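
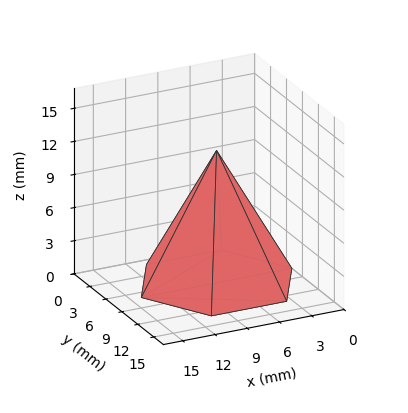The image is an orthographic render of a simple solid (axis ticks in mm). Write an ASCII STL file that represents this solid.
Reading the render: the shape is a regular 6-sided pyramid, base circumscribed radius ≈ 7 mm, apex at z ≈ 12 mm (dimensions read to the nearest mm from the axis ticks). For the STL, each face is triangulated and given an outward normal.

solid part
  facet normal 0.0000 0.0000 -1.0000
    outer loop
      vertex 3.5 13.1 0.0
      vertex 10.5 13.1 0.0
      vertex 14.0 7.0 0.0
    endloop
  endfacet
  facet normal 0.0000 0.0000 -1.0000
    outer loop
      vertex 0.0 7.0 0.0
      vertex 3.5 13.1 0.0
      vertex 14.0 7.0 0.0
    endloop
  endfacet
  facet normal 0.0000 0.0000 -1.0000
    outer loop
      vertex 3.5 0.9 0.0
      vertex 0.0 7.0 0.0
      vertex 14.0 7.0 0.0
    endloop
  endfacet
  facet normal 0.0000 0.0000 -1.0000
    outer loop
      vertex 10.5 0.9 0.0
      vertex 3.5 0.9 0.0
      vertex 14.0 7.0 0.0
    endloop
  endfacet
  facet normal 0.7739 0.4441 0.4515
    outer loop
      vertex 14.0 7.0 0.0
      vertex 10.5 13.1 0.0
      vertex 7.0 7.0 12.0
    endloop
  endfacet
  facet normal 0.0000 0.8914 0.4531
    outer loop
      vertex 10.5 13.1 0.0
      vertex 3.5 13.1 0.0
      vertex 7.0 7.0 12.0
    endloop
  endfacet
  facet normal -0.7739 0.4441 0.4515
    outer loop
      vertex 3.5 13.1 0.0
      vertex 0.0 7.0 0.0
      vertex 7.0 7.0 12.0
    endloop
  endfacet
  facet normal -0.7739 -0.4441 0.4515
    outer loop
      vertex 0.0 7.0 0.0
      vertex 3.5 0.9 0.0
      vertex 7.0 7.0 12.0
    endloop
  endfacet
  facet normal 0.0000 -0.8914 0.4531
    outer loop
      vertex 3.5 0.9 0.0
      vertex 10.5 0.9 0.0
      vertex 7.0 7.0 12.0
    endloop
  endfacet
  facet normal 0.7739 -0.4441 0.4515
    outer loop
      vertex 10.5 0.9 0.0
      vertex 14.0 7.0 0.0
      vertex 7.0 7.0 12.0
    endloop
  endfacet
endsolid part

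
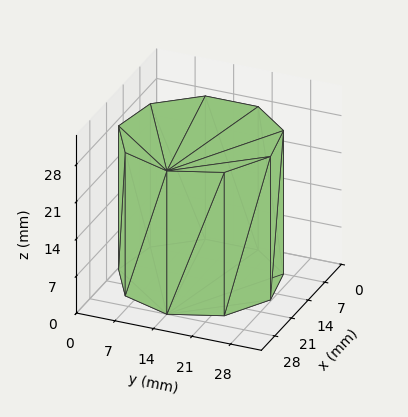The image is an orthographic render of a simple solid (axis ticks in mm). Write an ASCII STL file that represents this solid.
Reading the render: the shape is a regular 9-sided prism (a cylinder approximated with 9 flat sides), circumscribed radius ≈ 14 mm, height ≈ 27 mm (dimensions read to the nearest mm from the axis ticks). For the STL, each face is triangulated and given an outward normal.

solid part
  facet normal 0.0000 0.0000 -1.0000
    outer loop
      vertex 16.4 27.8 0.0
      vertex 24.7 23.0 0.0
      vertex 28.0 14.0 0.0
    endloop
  endfacet
  facet normal 0.0000 0.0000 -1.0000
    outer loop
      vertex 7.0 26.1 0.0
      vertex 16.4 27.8 0.0
      vertex 28.0 14.0 0.0
    endloop
  endfacet
  facet normal 0.0000 0.0000 -1.0000
    outer loop
      vertex 0.8 18.8 0.0
      vertex 7.0 26.1 0.0
      vertex 28.0 14.0 0.0
    endloop
  endfacet
  facet normal 0.0000 0.0000 -1.0000
    outer loop
      vertex 0.8 9.2 0.0
      vertex 0.8 18.8 0.0
      vertex 28.0 14.0 0.0
    endloop
  endfacet
  facet normal 0.0000 0.0000 -1.0000
    outer loop
      vertex 7.0 1.9 0.0
      vertex 0.8 9.2 0.0
      vertex 28.0 14.0 0.0
    endloop
  endfacet
  facet normal 0.0000 0.0000 -1.0000
    outer loop
      vertex 16.4 0.2 0.0
      vertex 7.0 1.9 0.0
      vertex 28.0 14.0 0.0
    endloop
  endfacet
  facet normal 0.0000 0.0000 -1.0000
    outer loop
      vertex 24.7 5.0 0.0
      vertex 16.4 0.2 0.0
      vertex 28.0 14.0 0.0
    endloop
  endfacet
  facet normal 0.0000 0.0000 1.0000
    outer loop
      vertex 28.0 14.0 27.0
      vertex 24.7 23.0 27.0
      vertex 16.4 27.8 27.0
    endloop
  endfacet
  facet normal 0.0000 0.0000 1.0000
    outer loop
      vertex 28.0 14.0 27.0
      vertex 16.4 27.8 27.0
      vertex 7.0 26.1 27.0
    endloop
  endfacet
  facet normal 0.0000 0.0000 1.0000
    outer loop
      vertex 28.0 14.0 27.0
      vertex 7.0 26.1 27.0
      vertex 0.8 18.8 27.0
    endloop
  endfacet
  facet normal 0.0000 0.0000 1.0000
    outer loop
      vertex 28.0 14.0 27.0
      vertex 0.8 18.8 27.0
      vertex 0.8 9.2 27.0
    endloop
  endfacet
  facet normal 0.0000 0.0000 1.0000
    outer loop
      vertex 28.0 14.0 27.0
      vertex 0.8 9.2 27.0
      vertex 7.0 1.9 27.0
    endloop
  endfacet
  facet normal 0.0000 0.0000 1.0000
    outer loop
      vertex 28.0 14.0 27.0
      vertex 7.0 1.9 27.0
      vertex 16.4 0.2 27.0
    endloop
  endfacet
  facet normal 0.0000 0.0000 1.0000
    outer loop
      vertex 28.0 14.0 27.0
      vertex 16.4 0.2 27.0
      vertex 24.7 5.0 27.0
    endloop
  endfacet
  facet normal 0.9389 0.3443 0.0000
    outer loop
      vertex 28.0 14.0 0.0
      vertex 24.7 23.0 0.0
      vertex 24.7 23.0 27.0
    endloop
  endfacet
  facet normal 0.9389 0.3443 0.0000
    outer loop
      vertex 28.0 14.0 0.0
      vertex 24.7 23.0 27.0
      vertex 28.0 14.0 27.0
    endloop
  endfacet
  facet normal 0.5006 0.8657 0.0000
    outer loop
      vertex 24.7 23.0 0.0
      vertex 16.4 27.8 0.0
      vertex 16.4 27.8 27.0
    endloop
  endfacet
  facet normal 0.5006 0.8657 0.0000
    outer loop
      vertex 24.7 23.0 0.0
      vertex 16.4 27.8 27.0
      vertex 24.7 23.0 27.0
    endloop
  endfacet
  facet normal -0.1780 0.9840 0.0000
    outer loop
      vertex 16.4 27.8 0.0
      vertex 7.0 26.1 0.0
      vertex 7.0 26.1 27.0
    endloop
  endfacet
  facet normal -0.1780 0.9840 0.0000
    outer loop
      vertex 16.4 27.8 0.0
      vertex 7.0 26.1 27.0
      vertex 16.4 27.8 27.0
    endloop
  endfacet
  facet normal -0.7622 0.6473 0.0000
    outer loop
      vertex 7.0 26.1 0.0
      vertex 0.8 18.8 0.0
      vertex 0.8 18.8 27.0
    endloop
  endfacet
  facet normal -0.7622 0.6473 0.0000
    outer loop
      vertex 7.0 26.1 0.0
      vertex 0.8 18.8 27.0
      vertex 7.0 26.1 27.0
    endloop
  endfacet
  facet normal -1.0000 0.0000 0.0000
    outer loop
      vertex 0.8 18.8 0.0
      vertex 0.8 9.2 0.0
      vertex 0.8 9.2 27.0
    endloop
  endfacet
  facet normal -1.0000 0.0000 0.0000
    outer loop
      vertex 0.8 18.8 0.0
      vertex 0.8 9.2 27.0
      vertex 0.8 18.8 27.0
    endloop
  endfacet
  facet normal -0.7622 -0.6473 0.0000
    outer loop
      vertex 0.8 9.2 0.0
      vertex 7.0 1.9 0.0
      vertex 7.0 1.9 27.0
    endloop
  endfacet
  facet normal -0.7622 -0.6473 0.0000
    outer loop
      vertex 0.8 9.2 0.0
      vertex 7.0 1.9 27.0
      vertex 0.8 9.2 27.0
    endloop
  endfacet
  facet normal -0.1780 -0.9840 0.0000
    outer loop
      vertex 7.0 1.9 0.0
      vertex 16.4 0.2 0.0
      vertex 16.4 0.2 27.0
    endloop
  endfacet
  facet normal -0.1780 -0.9840 0.0000
    outer loop
      vertex 7.0 1.9 0.0
      vertex 16.4 0.2 27.0
      vertex 7.0 1.9 27.0
    endloop
  endfacet
  facet normal 0.5006 -0.8657 0.0000
    outer loop
      vertex 16.4 0.2 0.0
      vertex 24.7 5.0 0.0
      vertex 24.7 5.0 27.0
    endloop
  endfacet
  facet normal 0.5006 -0.8657 0.0000
    outer loop
      vertex 16.4 0.2 0.0
      vertex 24.7 5.0 27.0
      vertex 16.4 0.2 27.0
    endloop
  endfacet
  facet normal 0.9389 -0.3443 0.0000
    outer loop
      vertex 24.7 5.0 0.0
      vertex 28.0 14.0 0.0
      vertex 28.0 14.0 27.0
    endloop
  endfacet
  facet normal 0.9389 -0.3443 0.0000
    outer loop
      vertex 24.7 5.0 0.0
      vertex 28.0 14.0 27.0
      vertex 24.7 5.0 27.0
    endloop
  endfacet
endsolid part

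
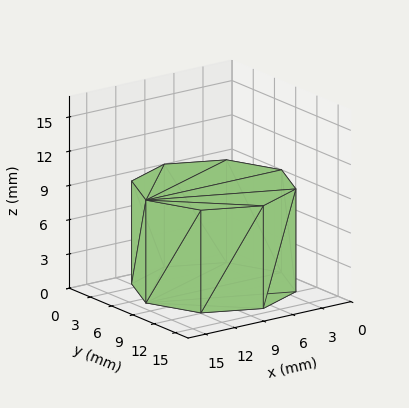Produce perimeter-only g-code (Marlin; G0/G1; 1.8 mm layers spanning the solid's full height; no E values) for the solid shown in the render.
Reading the render: the shape is a regular 8-sided prism (a cylinder approximated with 8 flat sides), circumscribed radius ≈ 7 mm, height ≈ 9 mm (dimensions read to the nearest mm from the axis ticks). For the g-code, the solid's height is divided into equal slices at the stated Δz and each level perimeter traced with G1 moves after a G0 lift.

; perimeter-only toolpath
G21 ; units = mm
G90 ; absolute positioning
G28 ; home
; layer 1
G0 Z1.8
G0 X14.0 Y7.0
G1 X11.9 Y11.9
G1 X7.0 Y14.0
G1 X2.1 Y11.9
G1 X0.0 Y7.0
G1 X2.1 Y2.1
G1 X7.0 Y0.0
G1 X11.9 Y2.1
G1 X14.0 Y7.0
; layer 2
G0 Z3.6
G0 X14.0 Y7.0
G1 X11.9 Y11.9
G1 X7.0 Y14.0
G1 X2.1 Y11.9
G1 X0.0 Y7.0
G1 X2.1 Y2.1
G1 X7.0 Y0.0
G1 X11.9 Y2.1
G1 X14.0 Y7.0
; layer 3
G0 Z5.4
G0 X14.0 Y7.0
G1 X11.9 Y11.9
G1 X7.0 Y14.0
G1 X2.1 Y11.9
G1 X0.0 Y7.0
G1 X2.1 Y2.1
G1 X7.0 Y0.0
G1 X11.9 Y2.1
G1 X14.0 Y7.0
; layer 4
G0 Z7.2
G0 X14.0 Y7.0
G1 X11.9 Y11.9
G1 X7.0 Y14.0
G1 X2.1 Y11.9
G1 X0.0 Y7.0
G1 X2.1 Y2.1
G1 X7.0 Y0.0
G1 X11.9 Y2.1
G1 X14.0 Y7.0
; layer 5
G0 Z9.0
G0 X14.0 Y7.0
G1 X11.9 Y11.9
G1 X7.0 Y14.0
G1 X2.1 Y11.9
G1 X0.0 Y7.0
G1 X2.1 Y2.1
G1 X7.0 Y0.0
G1 X11.9 Y2.1
G1 X14.0 Y7.0
M2 ; end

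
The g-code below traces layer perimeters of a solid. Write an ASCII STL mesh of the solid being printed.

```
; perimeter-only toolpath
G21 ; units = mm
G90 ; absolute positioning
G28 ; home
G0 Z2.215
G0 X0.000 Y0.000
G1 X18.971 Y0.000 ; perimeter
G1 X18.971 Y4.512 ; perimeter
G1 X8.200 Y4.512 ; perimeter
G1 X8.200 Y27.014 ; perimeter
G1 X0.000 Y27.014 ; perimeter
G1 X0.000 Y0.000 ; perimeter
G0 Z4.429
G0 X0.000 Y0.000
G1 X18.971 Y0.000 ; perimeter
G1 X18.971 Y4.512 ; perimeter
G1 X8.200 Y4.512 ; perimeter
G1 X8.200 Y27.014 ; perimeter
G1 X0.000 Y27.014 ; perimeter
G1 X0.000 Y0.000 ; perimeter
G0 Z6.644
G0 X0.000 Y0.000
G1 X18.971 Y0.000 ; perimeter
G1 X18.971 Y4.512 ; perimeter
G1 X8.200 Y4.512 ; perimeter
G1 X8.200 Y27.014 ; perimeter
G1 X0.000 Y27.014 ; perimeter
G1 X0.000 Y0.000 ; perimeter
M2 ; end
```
solid part
  facet normal 0.0000 0.0000 -1.0000
    outer loop
      vertex 18.971 4.512 0.000
      vertex 18.971 0.000 0.000
      vertex 0.000 0.000 0.000
    endloop
  endfacet
  facet normal 0.0000 0.0000 -1.0000
    outer loop
      vertex 8.200 4.512 0.000
      vertex 18.971 4.512 0.000
      vertex 0.000 0.000 0.000
    endloop
  endfacet
  facet normal 0.0000 0.0000 -1.0000
    outer loop
      vertex 8.200 27.014 0.000
      vertex 8.200 4.512 0.000
      vertex 0.000 0.000 0.000
    endloop
  endfacet
  facet normal 0.0000 0.0000 -1.0000
    outer loop
      vertex 0.000 27.014 0.000
      vertex 8.200 27.014 0.000
      vertex 0.000 0.000 0.000
    endloop
  endfacet
  facet normal 0.0000 0.0000 1.0000
    outer loop
      vertex 0.000 0.000 6.644
      vertex 18.971 0.000 6.644
      vertex 18.971 4.512 6.644
    endloop
  endfacet
  facet normal 0.0000 0.0000 1.0000
    outer loop
      vertex 0.000 0.000 6.644
      vertex 18.971 4.512 6.644
      vertex 8.200 4.512 6.644
    endloop
  endfacet
  facet normal 0.0000 0.0000 1.0000
    outer loop
      vertex 0.000 0.000 6.644
      vertex 8.200 4.512 6.644
      vertex 8.200 27.014 6.644
    endloop
  endfacet
  facet normal 0.0000 0.0000 1.0000
    outer loop
      vertex 0.000 0.000 6.644
      vertex 8.200 27.014 6.644
      vertex 0.000 27.014 6.644
    endloop
  endfacet
  facet normal 0.0000 -1.0000 0.0000
    outer loop
      vertex 0.000 0.000 0.000
      vertex 18.971 0.000 0.000
      vertex 18.971 0.000 6.644
    endloop
  endfacet
  facet normal 0.0000 -1.0000 0.0000
    outer loop
      vertex 0.000 0.000 0.000
      vertex 18.971 0.000 6.644
      vertex 0.000 0.000 6.644
    endloop
  endfacet
  facet normal 1.0000 0.0000 0.0000
    outer loop
      vertex 18.971 0.000 0.000
      vertex 18.971 4.512 0.000
      vertex 18.971 4.512 6.644
    endloop
  endfacet
  facet normal 1.0000 0.0000 0.0000
    outer loop
      vertex 18.971 0.000 0.000
      vertex 18.971 4.512 6.644
      vertex 18.971 0.000 6.644
    endloop
  endfacet
  facet normal 0.0000 1.0000 0.0000
    outer loop
      vertex 18.971 4.512 0.000
      vertex 8.200 4.512 0.000
      vertex 8.200 4.512 6.644
    endloop
  endfacet
  facet normal 0.0000 1.0000 0.0000
    outer loop
      vertex 18.971 4.512 0.000
      vertex 8.200 4.512 6.644
      vertex 18.971 4.512 6.644
    endloop
  endfacet
  facet normal 1.0000 0.0000 0.0000
    outer loop
      vertex 8.200 4.512 0.000
      vertex 8.200 27.014 0.000
      vertex 8.200 27.014 6.644
    endloop
  endfacet
  facet normal 1.0000 0.0000 0.0000
    outer loop
      vertex 8.200 4.512 0.000
      vertex 8.200 27.014 6.644
      vertex 8.200 4.512 6.644
    endloop
  endfacet
  facet normal 0.0000 1.0000 0.0000
    outer loop
      vertex 8.200 27.014 0.000
      vertex 0.000 27.014 0.000
      vertex 0.000 27.014 6.644
    endloop
  endfacet
  facet normal 0.0000 1.0000 0.0000
    outer loop
      vertex 8.200 27.014 0.000
      vertex 0.000 27.014 6.644
      vertex 8.200 27.014 6.644
    endloop
  endfacet
  facet normal -1.0000 0.0000 0.0000
    outer loop
      vertex 0.000 27.014 0.000
      vertex 0.000 0.000 0.000
      vertex 0.000 0.000 6.644
    endloop
  endfacet
  facet normal -1.0000 0.0000 0.0000
    outer loop
      vertex 0.000 27.014 0.000
      vertex 0.000 0.000 6.644
      vertex 0.000 27.014 6.644
    endloop
  endfacet
endsolid part

The G0 Z moves step by Δz≈2.215 mm. Every layer's G1 loop is the same polygon, so the solid is a straight extrusion of it from z=0 to z≈6.64. Closing with flat bottom and top caps and triangulating gives 20 facets — an L-shaped prism: outer 19 × 27 mm, arm thicknesses ≈ 4.51 mm (horizontal) and 8.2 mm (vertical), extruded 6.64 mm in z.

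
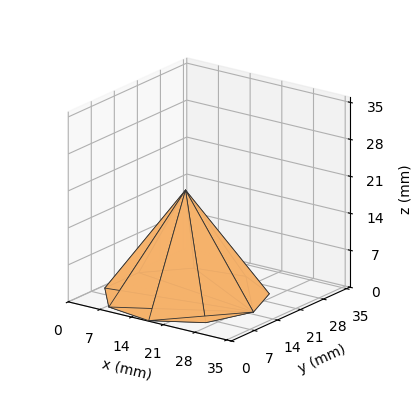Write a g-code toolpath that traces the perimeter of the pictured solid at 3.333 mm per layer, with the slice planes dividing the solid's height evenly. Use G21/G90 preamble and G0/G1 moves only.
Reading the render: the shape is a regular 9-sided pyramid, base circumscribed radius ≈ 15 mm, apex at z ≈ 20 mm (dimensions read to the nearest mm from the axis ticks). For the g-code, the solid's height is divided into equal slices at the stated Δz and each level perimeter traced with G1 moves after a G0 lift.

; perimeter-only toolpath
G21 ; units = mm
G90 ; absolute positioning
G28 ; home
; layer 1
G0 Z3.333
G0 X27.500 Y15.000
G1 X24.576 Y23.035
G1 X17.171 Y27.310
G1 X8.750 Y25.825
G1 X3.254 Y19.275
G1 X3.254 Y10.725
G1 X8.750 Y4.175
G1 X17.171 Y2.690
G1 X24.576 Y6.965
G1 X27.500 Y15.000
; layer 2
G0 Z6.667
G0 X25.000 Y15.000
G1 X22.661 Y21.428
G1 X16.737 Y24.848
G1 X10.000 Y23.660
G1 X5.603 Y18.420
G1 X5.603 Y11.580
G1 X10.000 Y6.340
G1 X16.737 Y5.152
G1 X22.661 Y8.572
G1 X25.000 Y15.000
; layer 3
G0 Z10.000
G0 X22.500 Y15.000
G1 X20.745 Y19.821
G1 X16.303 Y22.386
G1 X11.250 Y21.495
G1 X7.952 Y17.565
G1 X7.952 Y12.435
G1 X11.250 Y8.505
G1 X16.303 Y7.614
G1 X20.745 Y10.179
G1 X22.500 Y15.000
; layer 4
G0 Z13.333
G0 X20.000 Y15.000
G1 X18.830 Y18.214
G1 X15.868 Y19.924
G1 X12.500 Y19.330
G1 X10.302 Y16.710
G1 X10.302 Y13.290
G1 X12.500 Y10.670
G1 X15.868 Y10.076
G1 X18.830 Y11.786
G1 X20.000 Y15.000
; layer 5
G0 Z16.667
G0 X17.500 Y15.000
G1 X16.915 Y16.607
G1 X15.434 Y17.462
G1 X13.750 Y17.165
G1 X12.651 Y15.855
G1 X12.651 Y14.145
G1 X13.750 Y12.835
G1 X15.434 Y12.538
G1 X16.915 Y13.393
G1 X17.500 Y15.000
M2 ; end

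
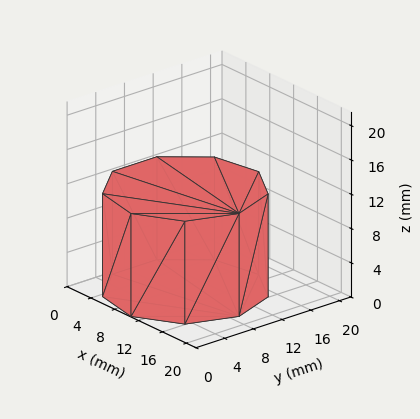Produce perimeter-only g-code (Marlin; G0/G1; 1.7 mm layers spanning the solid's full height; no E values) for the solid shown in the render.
Reading the render: the shape is a regular 9-sided prism (a cylinder approximated with 9 flat sides), circumscribed radius ≈ 9 mm, height ≈ 12 mm (dimensions read to the nearest mm from the axis ticks). For the g-code, the solid's height is divided into equal slices at the stated Δz and each level perimeter traced with G1 moves after a G0 lift.

; perimeter-only toolpath
G21 ; units = mm
G90 ; absolute positioning
G28 ; home
; layer 1
G0 Z1.7
G0 X18.0 Y9.0
G1 X15.9 Y14.8
G1 X10.6 Y17.9
G1 X4.5 Y16.8
G1 X0.5 Y12.1
G1 X0.5 Y5.9
G1 X4.5 Y1.2
G1 X10.6 Y0.1
G1 X15.9 Y3.2
G1 X18.0 Y9.0
; layer 2
G0 Z3.4
G0 X18.0 Y9.0
G1 X15.9 Y14.8
G1 X10.6 Y17.9
G1 X4.5 Y16.8
G1 X0.5 Y12.1
G1 X0.5 Y5.9
G1 X4.5 Y1.2
G1 X10.6 Y0.1
G1 X15.9 Y3.2
G1 X18.0 Y9.0
; layer 3
G0 Z5.1
G0 X18.0 Y9.0
G1 X15.9 Y14.8
G1 X10.6 Y17.9
G1 X4.5 Y16.8
G1 X0.5 Y12.1
G1 X0.5 Y5.9
G1 X4.5 Y1.2
G1 X10.6 Y0.1
G1 X15.9 Y3.2
G1 X18.0 Y9.0
; layer 4
G0 Z6.9
G0 X18.0 Y9.0
G1 X15.9 Y14.8
G1 X10.6 Y17.9
G1 X4.5 Y16.8
G1 X0.5 Y12.1
G1 X0.5 Y5.9
G1 X4.5 Y1.2
G1 X10.6 Y0.1
G1 X15.9 Y3.2
G1 X18.0 Y9.0
; layer 5
G0 Z8.6
G0 X18.0 Y9.0
G1 X15.9 Y14.8
G1 X10.6 Y17.9
G1 X4.5 Y16.8
G1 X0.5 Y12.1
G1 X0.5 Y5.9
G1 X4.5 Y1.2
G1 X10.6 Y0.1
G1 X15.9 Y3.2
G1 X18.0 Y9.0
; layer 6
G0 Z10.3
G0 X18.0 Y9.0
G1 X15.9 Y14.8
G1 X10.6 Y17.9
G1 X4.5 Y16.8
G1 X0.5 Y12.1
G1 X0.5 Y5.9
G1 X4.5 Y1.2
G1 X10.6 Y0.1
G1 X15.9 Y3.2
G1 X18.0 Y9.0
; layer 7
G0 Z12.0
G0 X18.0 Y9.0
G1 X15.9 Y14.8
G1 X10.6 Y17.9
G1 X4.5 Y16.8
G1 X0.5 Y12.1
G1 X0.5 Y5.9
G1 X4.5 Y1.2
G1 X10.6 Y0.1
G1 X15.9 Y3.2
G1 X18.0 Y9.0
M2 ; end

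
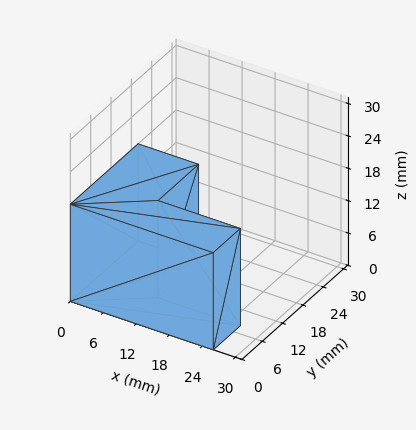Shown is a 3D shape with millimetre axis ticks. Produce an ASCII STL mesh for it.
Reading the render: the shape is an L-shaped prism: outer 26 × 20 mm, arm thicknesses ≈ 8 mm (horizontal) and 11 mm (vertical), extruded 18 mm in z (dimensions read to the nearest mm from the axis ticks). For the STL, each face is triangulated and given an outward normal.

solid part
  facet normal 0.0000 0.0000 -1.0000
    outer loop
      vertex 26.000 8.000 0.000
      vertex 26.000 0.000 0.000
      vertex 0.000 0.000 0.000
    endloop
  endfacet
  facet normal 0.0000 0.0000 -1.0000
    outer loop
      vertex 11.000 8.000 0.000
      vertex 26.000 8.000 0.000
      vertex 0.000 0.000 0.000
    endloop
  endfacet
  facet normal 0.0000 0.0000 -1.0000
    outer loop
      vertex 11.000 20.000 0.000
      vertex 11.000 8.000 0.000
      vertex 0.000 0.000 0.000
    endloop
  endfacet
  facet normal 0.0000 0.0000 -1.0000
    outer loop
      vertex 0.000 20.000 0.000
      vertex 11.000 20.000 0.000
      vertex 0.000 0.000 0.000
    endloop
  endfacet
  facet normal 0.0000 0.0000 1.0000
    outer loop
      vertex 0.000 0.000 18.000
      vertex 26.000 0.000 18.000
      vertex 26.000 8.000 18.000
    endloop
  endfacet
  facet normal 0.0000 0.0000 1.0000
    outer loop
      vertex 0.000 0.000 18.000
      vertex 26.000 8.000 18.000
      vertex 11.000 8.000 18.000
    endloop
  endfacet
  facet normal 0.0000 0.0000 1.0000
    outer loop
      vertex 0.000 0.000 18.000
      vertex 11.000 8.000 18.000
      vertex 11.000 20.000 18.000
    endloop
  endfacet
  facet normal 0.0000 0.0000 1.0000
    outer loop
      vertex 0.000 0.000 18.000
      vertex 11.000 20.000 18.000
      vertex 0.000 20.000 18.000
    endloop
  endfacet
  facet normal 0.0000 -1.0000 0.0000
    outer loop
      vertex 0.000 0.000 0.000
      vertex 26.000 0.000 0.000
      vertex 26.000 0.000 18.000
    endloop
  endfacet
  facet normal 0.0000 -1.0000 0.0000
    outer loop
      vertex 0.000 0.000 0.000
      vertex 26.000 0.000 18.000
      vertex 0.000 0.000 18.000
    endloop
  endfacet
  facet normal 1.0000 0.0000 0.0000
    outer loop
      vertex 26.000 0.000 0.000
      vertex 26.000 8.000 0.000
      vertex 26.000 8.000 18.000
    endloop
  endfacet
  facet normal 1.0000 0.0000 0.0000
    outer loop
      vertex 26.000 0.000 0.000
      vertex 26.000 8.000 18.000
      vertex 26.000 0.000 18.000
    endloop
  endfacet
  facet normal 0.0000 1.0000 0.0000
    outer loop
      vertex 26.000 8.000 0.000
      vertex 11.000 8.000 0.000
      vertex 11.000 8.000 18.000
    endloop
  endfacet
  facet normal 0.0000 1.0000 0.0000
    outer loop
      vertex 26.000 8.000 0.000
      vertex 11.000 8.000 18.000
      vertex 26.000 8.000 18.000
    endloop
  endfacet
  facet normal 1.0000 0.0000 0.0000
    outer loop
      vertex 11.000 8.000 0.000
      vertex 11.000 20.000 0.000
      vertex 11.000 20.000 18.000
    endloop
  endfacet
  facet normal 1.0000 0.0000 0.0000
    outer loop
      vertex 11.000 8.000 0.000
      vertex 11.000 20.000 18.000
      vertex 11.000 8.000 18.000
    endloop
  endfacet
  facet normal 0.0000 1.0000 0.0000
    outer loop
      vertex 11.000 20.000 0.000
      vertex 0.000 20.000 0.000
      vertex 0.000 20.000 18.000
    endloop
  endfacet
  facet normal 0.0000 1.0000 0.0000
    outer loop
      vertex 11.000 20.000 0.000
      vertex 0.000 20.000 18.000
      vertex 11.000 20.000 18.000
    endloop
  endfacet
  facet normal -1.0000 0.0000 0.0000
    outer loop
      vertex 0.000 20.000 0.000
      vertex 0.000 0.000 0.000
      vertex 0.000 0.000 18.000
    endloop
  endfacet
  facet normal -1.0000 0.0000 0.0000
    outer loop
      vertex 0.000 20.000 0.000
      vertex 0.000 0.000 18.000
      vertex 0.000 20.000 18.000
    endloop
  endfacet
endsolid part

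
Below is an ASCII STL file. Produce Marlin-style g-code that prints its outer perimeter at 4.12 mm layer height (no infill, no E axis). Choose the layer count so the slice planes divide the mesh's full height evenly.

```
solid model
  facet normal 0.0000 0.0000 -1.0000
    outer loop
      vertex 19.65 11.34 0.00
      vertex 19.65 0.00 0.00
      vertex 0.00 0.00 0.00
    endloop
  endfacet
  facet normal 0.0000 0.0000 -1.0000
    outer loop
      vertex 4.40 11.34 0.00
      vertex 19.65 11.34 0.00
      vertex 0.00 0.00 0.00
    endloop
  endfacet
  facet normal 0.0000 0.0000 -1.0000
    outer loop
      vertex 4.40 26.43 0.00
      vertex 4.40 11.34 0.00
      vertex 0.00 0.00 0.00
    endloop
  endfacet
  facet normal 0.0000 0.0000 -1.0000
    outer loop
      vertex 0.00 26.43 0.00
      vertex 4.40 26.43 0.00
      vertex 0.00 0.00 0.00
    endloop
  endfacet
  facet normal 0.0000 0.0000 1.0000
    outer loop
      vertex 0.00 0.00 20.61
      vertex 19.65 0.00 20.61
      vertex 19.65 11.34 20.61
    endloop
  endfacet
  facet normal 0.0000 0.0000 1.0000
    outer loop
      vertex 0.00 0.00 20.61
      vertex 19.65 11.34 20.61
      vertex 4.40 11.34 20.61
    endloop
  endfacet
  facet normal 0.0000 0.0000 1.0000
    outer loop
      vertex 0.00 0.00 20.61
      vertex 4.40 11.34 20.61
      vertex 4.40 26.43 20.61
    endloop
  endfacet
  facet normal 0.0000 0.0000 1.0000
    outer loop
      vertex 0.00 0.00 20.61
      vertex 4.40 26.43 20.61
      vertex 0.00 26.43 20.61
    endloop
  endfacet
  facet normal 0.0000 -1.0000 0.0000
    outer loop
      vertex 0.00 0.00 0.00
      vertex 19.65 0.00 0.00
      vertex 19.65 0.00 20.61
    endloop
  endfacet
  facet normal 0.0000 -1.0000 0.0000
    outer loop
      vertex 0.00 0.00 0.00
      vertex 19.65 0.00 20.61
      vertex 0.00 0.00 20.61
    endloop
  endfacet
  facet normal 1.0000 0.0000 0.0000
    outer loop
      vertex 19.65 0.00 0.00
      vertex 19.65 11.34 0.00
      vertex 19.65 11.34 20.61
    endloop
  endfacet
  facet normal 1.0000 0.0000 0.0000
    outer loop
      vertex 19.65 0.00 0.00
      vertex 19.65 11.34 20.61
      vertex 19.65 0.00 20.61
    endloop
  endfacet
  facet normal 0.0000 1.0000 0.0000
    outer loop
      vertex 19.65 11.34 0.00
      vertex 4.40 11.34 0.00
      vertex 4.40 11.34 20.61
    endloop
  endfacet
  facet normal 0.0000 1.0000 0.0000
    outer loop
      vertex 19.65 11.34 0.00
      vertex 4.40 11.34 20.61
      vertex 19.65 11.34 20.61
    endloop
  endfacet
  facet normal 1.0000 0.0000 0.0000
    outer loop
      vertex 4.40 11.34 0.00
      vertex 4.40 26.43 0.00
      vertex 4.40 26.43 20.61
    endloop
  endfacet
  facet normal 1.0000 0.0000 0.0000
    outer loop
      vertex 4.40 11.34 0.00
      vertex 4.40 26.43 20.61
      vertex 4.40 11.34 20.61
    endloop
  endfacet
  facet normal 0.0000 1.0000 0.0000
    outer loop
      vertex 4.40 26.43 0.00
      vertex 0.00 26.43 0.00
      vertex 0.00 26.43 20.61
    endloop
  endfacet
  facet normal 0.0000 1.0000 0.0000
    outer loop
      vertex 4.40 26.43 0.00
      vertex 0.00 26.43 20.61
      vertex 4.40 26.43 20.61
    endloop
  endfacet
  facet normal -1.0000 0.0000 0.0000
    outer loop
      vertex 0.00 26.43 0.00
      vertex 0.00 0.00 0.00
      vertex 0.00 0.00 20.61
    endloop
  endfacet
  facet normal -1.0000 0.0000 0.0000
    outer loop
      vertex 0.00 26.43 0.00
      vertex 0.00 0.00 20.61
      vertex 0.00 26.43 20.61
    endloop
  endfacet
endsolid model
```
; perimeter-only toolpath
G21 ; units = mm
G90 ; absolute positioning
G28 ; home
; layer 1
G0 Z4.12
G0 X0.00 Y0.00
G1 X19.65 Y0.00
G1 X19.65 Y11.34
G1 X4.40 Y11.34
G1 X4.40 Y26.43
G1 X0.00 Y26.43
G1 X0.00 Y0.00
; layer 2
G0 Z8.24
G0 X0.00 Y0.00
G1 X19.65 Y0.00
G1 X19.65 Y11.34
G1 X4.40 Y11.34
G1 X4.40 Y26.43
G1 X0.00 Y26.43
G1 X0.00 Y0.00
; layer 3
G0 Z12.37
G0 X0.00 Y0.00
G1 X19.65 Y0.00
G1 X19.65 Y11.34
G1 X4.40 Y11.34
G1 X4.40 Y26.43
G1 X0.00 Y26.43
G1 X0.00 Y0.00
; layer 4
G0 Z16.49
G0 X0.00 Y0.00
G1 X19.65 Y0.00
G1 X19.65 Y11.34
G1 X4.40 Y11.34
G1 X4.40 Y26.43
G1 X0.00 Y26.43
G1 X0.00 Y0.00
; layer 5
G0 Z20.61
G0 X0.00 Y0.00
G1 X19.65 Y0.00
G1 X19.65 Y11.34
G1 X4.40 Y11.34
G1 X4.40 Y26.43
G1 X0.00 Y26.43
G1 X0.00 Y0.00
M2 ; end

The solid is an L-shaped prism: outer 19.6 × 26.4 mm, arm thicknesses ≈ 11.3 mm (horizontal) and 4.4 mm (vertical), extruded 20.6 mm in z. Slicing at Δz = 4.12 mm — 5 equal slices spanning the solid's height, so layer i sits at z = i·h/5 — gives 5 non-empty perimeters. Each is a 6-segment closed polygon; G0 lifts to the layer z and rapids to the start vertex, then G1 traces the edges.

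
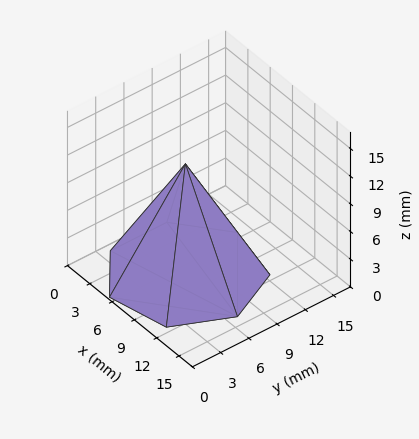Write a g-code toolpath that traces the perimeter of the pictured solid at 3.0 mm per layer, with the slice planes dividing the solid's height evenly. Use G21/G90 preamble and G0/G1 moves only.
Reading the render: the shape is a regular 7-sided pyramid, base circumscribed radius ≈ 7 mm, apex at z ≈ 12 mm (dimensions read to the nearest mm from the axis ticks). For the g-code, the solid's height is divided into equal slices at the stated Δz and each level perimeter traced with G1 moves after a G0 lift.

; perimeter-only toolpath
G21 ; units = mm
G90 ; absolute positioning
G28 ; home
; layer 1
G0 Z3.0
G0 X12.2 Y7.0
G1 X10.3 Y11.1
G1 X5.8 Y12.1
G1 X2.3 Y9.2
G1 X2.3 Y4.8
G1 X5.8 Y1.9
G1 X10.3 Y2.9
G1 X12.2 Y7.0
; layer 2
G0 Z6.0
G0 X10.5 Y7.0
G1 X9.2 Y9.8
G1 X6.2 Y10.4
G1 X3.9 Y8.5
G1 X3.9 Y5.5
G1 X6.2 Y3.6
G1 X9.2 Y4.2
G1 X10.5 Y7.0
; layer 3
G0 Z9.0
G0 X8.8 Y7.0
G1 X8.1 Y8.4
G1 X6.6 Y8.7
G1 X5.4 Y7.8
G1 X5.4 Y6.2
G1 X6.6 Y5.3
G1 X8.1 Y5.6
G1 X8.8 Y7.0
M2 ; end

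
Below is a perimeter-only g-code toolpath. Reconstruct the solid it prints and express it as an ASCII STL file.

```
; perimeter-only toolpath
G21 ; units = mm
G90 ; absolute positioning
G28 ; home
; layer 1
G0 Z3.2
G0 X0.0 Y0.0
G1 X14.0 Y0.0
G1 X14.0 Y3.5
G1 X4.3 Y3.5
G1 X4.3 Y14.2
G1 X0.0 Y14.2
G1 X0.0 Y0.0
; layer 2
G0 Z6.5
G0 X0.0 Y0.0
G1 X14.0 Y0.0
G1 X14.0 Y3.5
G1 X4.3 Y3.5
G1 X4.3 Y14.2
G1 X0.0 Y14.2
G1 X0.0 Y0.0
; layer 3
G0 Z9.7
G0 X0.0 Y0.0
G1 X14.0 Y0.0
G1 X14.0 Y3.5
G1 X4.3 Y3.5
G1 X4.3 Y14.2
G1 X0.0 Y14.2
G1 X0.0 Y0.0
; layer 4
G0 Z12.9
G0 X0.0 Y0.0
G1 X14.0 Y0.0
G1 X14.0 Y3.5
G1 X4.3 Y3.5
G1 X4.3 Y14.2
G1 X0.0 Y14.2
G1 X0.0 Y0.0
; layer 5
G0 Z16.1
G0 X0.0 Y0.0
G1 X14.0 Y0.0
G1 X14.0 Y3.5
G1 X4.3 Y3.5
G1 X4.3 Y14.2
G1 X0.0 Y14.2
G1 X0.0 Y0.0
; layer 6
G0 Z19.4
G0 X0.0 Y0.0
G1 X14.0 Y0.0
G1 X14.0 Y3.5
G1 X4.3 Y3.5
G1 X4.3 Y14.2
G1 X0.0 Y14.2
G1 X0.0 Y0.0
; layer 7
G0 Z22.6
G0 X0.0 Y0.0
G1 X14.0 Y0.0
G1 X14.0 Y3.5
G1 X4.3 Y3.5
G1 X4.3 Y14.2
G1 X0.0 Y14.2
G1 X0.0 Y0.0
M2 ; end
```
solid part
  facet normal 0.0000 0.0000 -1.0000
    outer loop
      vertex 14.0 3.5 0.0
      vertex 14.0 0.0 0.0
      vertex 0.0 0.0 0.0
    endloop
  endfacet
  facet normal 0.0000 0.0000 -1.0000
    outer loop
      vertex 4.3 3.5 0.0
      vertex 14.0 3.5 0.0
      vertex 0.0 0.0 0.0
    endloop
  endfacet
  facet normal 0.0000 0.0000 -1.0000
    outer loop
      vertex 4.3 14.2 0.0
      vertex 4.3 3.5 0.0
      vertex 0.0 0.0 0.0
    endloop
  endfacet
  facet normal 0.0000 0.0000 -1.0000
    outer loop
      vertex 0.0 14.2 0.0
      vertex 4.3 14.2 0.0
      vertex 0.0 0.0 0.0
    endloop
  endfacet
  facet normal 0.0000 0.0000 1.0000
    outer loop
      vertex 0.0 0.0 22.6
      vertex 14.0 0.0 22.6
      vertex 14.0 3.5 22.6
    endloop
  endfacet
  facet normal 0.0000 0.0000 1.0000
    outer loop
      vertex 0.0 0.0 22.6
      vertex 14.0 3.5 22.6
      vertex 4.3 3.5 22.6
    endloop
  endfacet
  facet normal 0.0000 0.0000 1.0000
    outer loop
      vertex 0.0 0.0 22.6
      vertex 4.3 3.5 22.6
      vertex 4.3 14.2 22.6
    endloop
  endfacet
  facet normal 0.0000 0.0000 1.0000
    outer loop
      vertex 0.0 0.0 22.6
      vertex 4.3 14.2 22.6
      vertex 0.0 14.2 22.6
    endloop
  endfacet
  facet normal 0.0000 -1.0000 0.0000
    outer loop
      vertex 0.0 0.0 0.0
      vertex 14.0 0.0 0.0
      vertex 14.0 0.0 22.6
    endloop
  endfacet
  facet normal 0.0000 -1.0000 0.0000
    outer loop
      vertex 0.0 0.0 0.0
      vertex 14.0 0.0 22.6
      vertex 0.0 0.0 22.6
    endloop
  endfacet
  facet normal 1.0000 0.0000 0.0000
    outer loop
      vertex 14.0 0.0 0.0
      vertex 14.0 3.5 0.0
      vertex 14.0 3.5 22.6
    endloop
  endfacet
  facet normal 1.0000 0.0000 0.0000
    outer loop
      vertex 14.0 0.0 0.0
      vertex 14.0 3.5 22.6
      vertex 14.0 0.0 22.6
    endloop
  endfacet
  facet normal 0.0000 1.0000 0.0000
    outer loop
      vertex 14.0 3.5 0.0
      vertex 4.3 3.5 0.0
      vertex 4.3 3.5 22.6
    endloop
  endfacet
  facet normal 0.0000 1.0000 0.0000
    outer loop
      vertex 14.0 3.5 0.0
      vertex 4.3 3.5 22.6
      vertex 14.0 3.5 22.6
    endloop
  endfacet
  facet normal 1.0000 0.0000 0.0000
    outer loop
      vertex 4.3 3.5 0.0
      vertex 4.3 14.2 0.0
      vertex 4.3 14.2 22.6
    endloop
  endfacet
  facet normal 1.0000 0.0000 0.0000
    outer loop
      vertex 4.3 3.5 0.0
      vertex 4.3 14.2 22.6
      vertex 4.3 3.5 22.6
    endloop
  endfacet
  facet normal 0.0000 1.0000 0.0000
    outer loop
      vertex 4.3 14.2 0.0
      vertex 0.0 14.2 0.0
      vertex 0.0 14.2 22.6
    endloop
  endfacet
  facet normal 0.0000 1.0000 0.0000
    outer loop
      vertex 4.3 14.2 0.0
      vertex 0.0 14.2 22.6
      vertex 4.3 14.2 22.6
    endloop
  endfacet
  facet normal -1.0000 0.0000 0.0000
    outer loop
      vertex 0.0 14.2 0.0
      vertex 0.0 0.0 0.0
      vertex 0.0 0.0 22.6
    endloop
  endfacet
  facet normal -1.0000 0.0000 0.0000
    outer loop
      vertex 0.0 14.2 0.0
      vertex 0.0 0.0 22.6
      vertex 0.0 14.2 22.6
    endloop
  endfacet
endsolid part

The G0 Z moves step by Δz≈3.2 mm. Every layer's G1 loop is the same polygon, so the solid is a straight extrusion of it from z=0 to z≈22.6. Closing with flat bottom and top caps and triangulating gives 20 facets — an L-shaped prism: outer 14 × 14.2 mm, arm thicknesses ≈ 3.5 mm (horizontal) and 4.3 mm (vertical), extruded 22.6 mm in z.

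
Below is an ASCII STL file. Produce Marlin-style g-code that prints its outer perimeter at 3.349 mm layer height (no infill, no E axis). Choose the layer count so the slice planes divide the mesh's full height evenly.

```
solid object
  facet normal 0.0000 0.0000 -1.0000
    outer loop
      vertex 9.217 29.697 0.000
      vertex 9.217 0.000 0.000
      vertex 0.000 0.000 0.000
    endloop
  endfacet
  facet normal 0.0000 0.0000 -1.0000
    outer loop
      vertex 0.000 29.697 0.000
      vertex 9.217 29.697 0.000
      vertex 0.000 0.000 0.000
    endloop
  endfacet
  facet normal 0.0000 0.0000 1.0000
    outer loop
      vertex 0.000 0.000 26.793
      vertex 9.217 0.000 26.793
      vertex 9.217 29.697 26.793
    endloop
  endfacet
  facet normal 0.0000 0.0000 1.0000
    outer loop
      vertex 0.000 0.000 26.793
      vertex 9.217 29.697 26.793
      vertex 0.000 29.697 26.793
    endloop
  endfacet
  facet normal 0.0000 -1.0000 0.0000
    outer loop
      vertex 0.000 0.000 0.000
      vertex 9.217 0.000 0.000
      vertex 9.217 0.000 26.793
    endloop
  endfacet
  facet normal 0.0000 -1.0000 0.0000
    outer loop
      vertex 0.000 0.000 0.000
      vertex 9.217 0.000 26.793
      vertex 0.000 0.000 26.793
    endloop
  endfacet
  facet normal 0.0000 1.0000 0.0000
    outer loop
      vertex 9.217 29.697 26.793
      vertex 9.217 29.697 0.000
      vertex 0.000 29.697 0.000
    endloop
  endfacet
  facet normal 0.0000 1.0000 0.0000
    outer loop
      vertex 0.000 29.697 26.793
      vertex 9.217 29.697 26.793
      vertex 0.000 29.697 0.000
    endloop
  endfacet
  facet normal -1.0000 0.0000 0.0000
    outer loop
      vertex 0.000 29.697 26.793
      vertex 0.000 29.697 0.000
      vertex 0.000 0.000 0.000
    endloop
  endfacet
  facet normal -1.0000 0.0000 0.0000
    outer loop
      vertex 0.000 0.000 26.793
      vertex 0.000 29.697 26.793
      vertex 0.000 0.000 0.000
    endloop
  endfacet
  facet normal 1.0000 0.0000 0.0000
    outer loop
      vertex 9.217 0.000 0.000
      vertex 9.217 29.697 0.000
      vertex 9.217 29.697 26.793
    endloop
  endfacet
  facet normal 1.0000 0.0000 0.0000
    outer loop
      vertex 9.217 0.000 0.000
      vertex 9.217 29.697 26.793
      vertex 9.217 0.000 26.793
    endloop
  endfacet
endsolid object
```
; perimeter-only toolpath
G21 ; units = mm
G90 ; absolute positioning
G28 ; home
; layer 1
G0 Z3.349
G0 X0.000 Y0.000
G1 X9.217 Y0.000
G1 X9.217 Y29.697
G1 X0.000 Y29.697
G1 X0.000 Y0.000
; layer 2
G0 Z6.698
G0 X0.000 Y0.000
G1 X9.217 Y0.000
G1 X9.217 Y29.697
G1 X0.000 Y29.697
G1 X0.000 Y0.000
; layer 3
G0 Z10.047
G0 X0.000 Y0.000
G1 X9.217 Y0.000
G1 X9.217 Y29.697
G1 X0.000 Y29.697
G1 X0.000 Y0.000
; layer 4
G0 Z13.396
G0 X0.000 Y0.000
G1 X9.217 Y0.000
G1 X9.217 Y29.697
G1 X0.000 Y29.697
G1 X0.000 Y0.000
; layer 5
G0 Z16.746
G0 X0.000 Y0.000
G1 X9.217 Y0.000
G1 X9.217 Y29.697
G1 X0.000 Y29.697
G1 X0.000 Y0.000
; layer 6
G0 Z20.095
G0 X0.000 Y0.000
G1 X9.217 Y0.000
G1 X9.217 Y29.697
G1 X0.000 Y29.697
G1 X0.000 Y0.000
; layer 7
G0 Z23.444
G0 X0.000 Y0.000
G1 X9.217 Y0.000
G1 X9.217 Y29.697
G1 X0.000 Y29.697
G1 X0.000 Y0.000
; layer 8
G0 Z26.793
G0 X0.000 Y0.000
G1 X9.217 Y0.000
G1 X9.217 Y29.697
G1 X0.000 Y29.697
G1 X0.000 Y0.000
M2 ; end

The solid is a rectangular box, roughly 9.22 × 29.7 mm footprint and 26.8 mm tall. Slicing at Δz = 3.349 mm — 8 equal slices spanning the solid's height, so layer i sits at z = i·h/8 — gives 8 non-empty perimeters. Each is a 4-segment closed polygon; G0 lifts to the layer z and rapids to the start vertex, then G1 traces the edges.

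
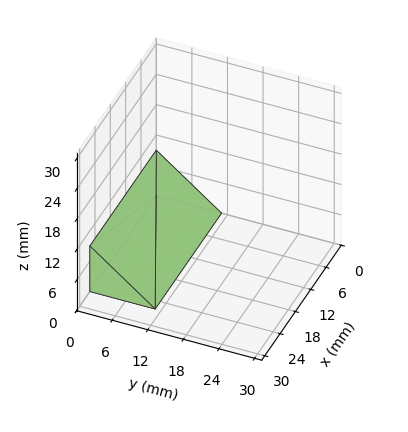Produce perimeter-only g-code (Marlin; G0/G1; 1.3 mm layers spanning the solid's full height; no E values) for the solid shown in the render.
Reading the render: the shape is a wedge (ramp): 26 × 11 mm base, rising to 9 mm along the y=0 edge and sloping linearly to z=0 at y=11 (dimensions read to the nearest mm from the axis ticks). For the g-code, the solid's height is divided into equal slices at the stated Δz and each level perimeter traced with G1 moves after a G0 lift.

; perimeter-only toolpath
G21 ; units = mm
G90 ; absolute positioning
G28 ; home
; layer 1
G0 Z1.3
G0 X0.0 Y0.0
G1 X26.0 Y0.0
G1 X26.0 Y9.4
G1 X0.0 Y9.4
G1 X0.0 Y0.0
; layer 2
G0 Z2.6
G0 X0.0 Y0.0
G1 X26.0 Y0.0
G1 X26.0 Y7.9
G1 X0.0 Y7.9
G1 X0.0 Y0.0
; layer 3
G0 Z3.9
G0 X0.0 Y0.0
G1 X26.0 Y0.0
G1 X26.0 Y6.3
G1 X0.0 Y6.3
G1 X0.0 Y0.0
; layer 4
G0 Z5.1
G0 X0.0 Y0.0
G1 X26.0 Y0.0
G1 X26.0 Y4.7
G1 X0.0 Y4.7
G1 X0.0 Y0.0
; layer 5
G0 Z6.4
G0 X0.0 Y0.0
G1 X26.0 Y0.0
G1 X26.0 Y3.1
G1 X0.0 Y3.1
G1 X0.0 Y0.0
; layer 6
G0 Z7.7
G0 X0.0 Y0.0
G1 X26.0 Y0.0
G1 X26.0 Y1.6
G1 X0.0 Y1.6
G1 X0.0 Y0.0
M2 ; end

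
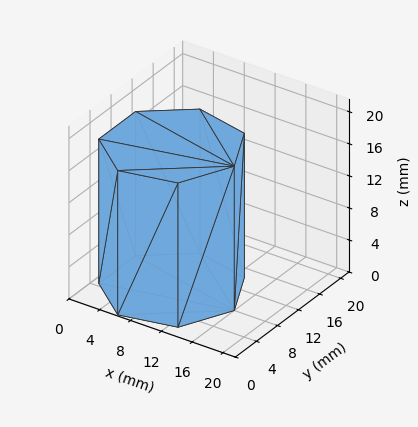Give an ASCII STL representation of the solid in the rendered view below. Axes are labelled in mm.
Reading the render: the shape is a regular 7-sided prism (a cylinder approximated with 7 flat sides), circumscribed radius ≈ 8 mm, height ≈ 18 mm (dimensions read to the nearest mm from the axis ticks). For the STL, each face is triangulated and given an outward normal.

solid part
  facet normal 0.0000 0.0000 -1.0000
    outer loop
      vertex 6.2 15.8 0.0
      vertex 13.0 14.3 0.0
      vertex 16.0 8.0 0.0
    endloop
  endfacet
  facet normal 0.0000 0.0000 -1.0000
    outer loop
      vertex 0.8 11.5 0.0
      vertex 6.2 15.8 0.0
      vertex 16.0 8.0 0.0
    endloop
  endfacet
  facet normal 0.0000 0.0000 -1.0000
    outer loop
      vertex 0.8 4.5 0.0
      vertex 0.8 11.5 0.0
      vertex 16.0 8.0 0.0
    endloop
  endfacet
  facet normal 0.0000 0.0000 -1.0000
    outer loop
      vertex 6.2 0.2 0.0
      vertex 0.8 4.5 0.0
      vertex 16.0 8.0 0.0
    endloop
  endfacet
  facet normal 0.0000 0.0000 -1.0000
    outer loop
      vertex 13.0 1.7 0.0
      vertex 6.2 0.2 0.0
      vertex 16.0 8.0 0.0
    endloop
  endfacet
  facet normal 0.0000 0.0000 1.0000
    outer loop
      vertex 16.0 8.0 18.0
      vertex 13.0 14.3 18.0
      vertex 6.2 15.8 18.0
    endloop
  endfacet
  facet normal 0.0000 0.0000 1.0000
    outer loop
      vertex 16.0 8.0 18.0
      vertex 6.2 15.8 18.0
      vertex 0.8 11.5 18.0
    endloop
  endfacet
  facet normal 0.0000 0.0000 1.0000
    outer loop
      vertex 16.0 8.0 18.0
      vertex 0.8 11.5 18.0
      vertex 0.8 4.5 18.0
    endloop
  endfacet
  facet normal 0.0000 0.0000 1.0000
    outer loop
      vertex 16.0 8.0 18.0
      vertex 0.8 4.5 18.0
      vertex 6.2 0.2 18.0
    endloop
  endfacet
  facet normal 0.0000 0.0000 1.0000
    outer loop
      vertex 16.0 8.0 18.0
      vertex 6.2 0.2 18.0
      vertex 13.0 1.7 18.0
    endloop
  endfacet
  facet normal 0.9029 0.4299 0.0000
    outer loop
      vertex 16.0 8.0 0.0
      vertex 13.0 14.3 0.0
      vertex 13.0 14.3 18.0
    endloop
  endfacet
  facet normal 0.9029 0.4299 0.0000
    outer loop
      vertex 16.0 8.0 0.0
      vertex 13.0 14.3 18.0
      vertex 16.0 8.0 18.0
    endloop
  endfacet
  facet normal 0.2154 0.9765 0.0000
    outer loop
      vertex 13.0 14.3 0.0
      vertex 6.2 15.8 0.0
      vertex 6.2 15.8 18.0
    endloop
  endfacet
  facet normal 0.2154 0.9765 0.0000
    outer loop
      vertex 13.0 14.3 0.0
      vertex 6.2 15.8 18.0
      vertex 13.0 14.3 18.0
    endloop
  endfacet
  facet normal -0.6229 0.7823 0.0000
    outer loop
      vertex 6.2 15.8 0.0
      vertex 0.8 11.5 0.0
      vertex 0.8 11.5 18.0
    endloop
  endfacet
  facet normal -0.6229 0.7823 0.0000
    outer loop
      vertex 6.2 15.8 0.0
      vertex 0.8 11.5 18.0
      vertex 6.2 15.8 18.0
    endloop
  endfacet
  facet normal -1.0000 0.0000 0.0000
    outer loop
      vertex 0.8 11.5 0.0
      vertex 0.8 4.5 0.0
      vertex 0.8 4.5 18.0
    endloop
  endfacet
  facet normal -1.0000 0.0000 0.0000
    outer loop
      vertex 0.8 11.5 0.0
      vertex 0.8 4.5 18.0
      vertex 0.8 11.5 18.0
    endloop
  endfacet
  facet normal -0.6229 -0.7823 0.0000
    outer loop
      vertex 0.8 4.5 0.0
      vertex 6.2 0.2 0.0
      vertex 6.2 0.2 18.0
    endloop
  endfacet
  facet normal -0.6229 -0.7823 0.0000
    outer loop
      vertex 0.8 4.5 0.0
      vertex 6.2 0.2 18.0
      vertex 0.8 4.5 18.0
    endloop
  endfacet
  facet normal 0.2154 -0.9765 0.0000
    outer loop
      vertex 6.2 0.2 0.0
      vertex 13.0 1.7 0.0
      vertex 13.0 1.7 18.0
    endloop
  endfacet
  facet normal 0.2154 -0.9765 0.0000
    outer loop
      vertex 6.2 0.2 0.0
      vertex 13.0 1.7 18.0
      vertex 6.2 0.2 18.0
    endloop
  endfacet
  facet normal 0.9029 -0.4299 0.0000
    outer loop
      vertex 13.0 1.7 0.0
      vertex 16.0 8.0 0.0
      vertex 16.0 8.0 18.0
    endloop
  endfacet
  facet normal 0.9029 -0.4299 0.0000
    outer loop
      vertex 13.0 1.7 0.0
      vertex 16.0 8.0 18.0
      vertex 13.0 1.7 18.0
    endloop
  endfacet
endsolid part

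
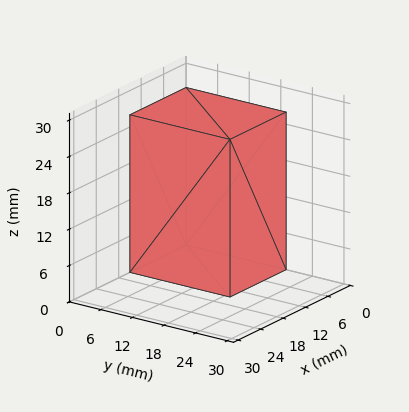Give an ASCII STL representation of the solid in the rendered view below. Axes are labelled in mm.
Reading the render: the shape is a rectangular box, roughly 15 × 19 mm footprint and 26 mm tall (dimensions read to the nearest mm from the axis ticks). For the STL, each face is triangulated and given an outward normal.

solid part
  facet normal 0.0000 0.0000 -1.0000
    outer loop
      vertex 15.000 19.000 0.000
      vertex 15.000 0.000 0.000
      vertex 0.000 0.000 0.000
    endloop
  endfacet
  facet normal 0.0000 0.0000 -1.0000
    outer loop
      vertex 0.000 19.000 0.000
      vertex 15.000 19.000 0.000
      vertex 0.000 0.000 0.000
    endloop
  endfacet
  facet normal 0.0000 0.0000 1.0000
    outer loop
      vertex 0.000 0.000 26.000
      vertex 15.000 0.000 26.000
      vertex 15.000 19.000 26.000
    endloop
  endfacet
  facet normal 0.0000 0.0000 1.0000
    outer loop
      vertex 0.000 0.000 26.000
      vertex 15.000 19.000 26.000
      vertex 0.000 19.000 26.000
    endloop
  endfacet
  facet normal 0.0000 -1.0000 0.0000
    outer loop
      vertex 0.000 0.000 0.000
      vertex 15.000 0.000 0.000
      vertex 15.000 0.000 26.000
    endloop
  endfacet
  facet normal 0.0000 -1.0000 0.0000
    outer loop
      vertex 0.000 0.000 0.000
      vertex 15.000 0.000 26.000
      vertex 0.000 0.000 26.000
    endloop
  endfacet
  facet normal 0.0000 1.0000 0.0000
    outer loop
      vertex 15.000 19.000 26.000
      vertex 15.000 19.000 0.000
      vertex 0.000 19.000 0.000
    endloop
  endfacet
  facet normal 0.0000 1.0000 0.0000
    outer loop
      vertex 0.000 19.000 26.000
      vertex 15.000 19.000 26.000
      vertex 0.000 19.000 0.000
    endloop
  endfacet
  facet normal -1.0000 0.0000 0.0000
    outer loop
      vertex 0.000 19.000 26.000
      vertex 0.000 19.000 0.000
      vertex 0.000 0.000 0.000
    endloop
  endfacet
  facet normal -1.0000 0.0000 0.0000
    outer loop
      vertex 0.000 0.000 26.000
      vertex 0.000 19.000 26.000
      vertex 0.000 0.000 0.000
    endloop
  endfacet
  facet normal 1.0000 0.0000 0.0000
    outer loop
      vertex 15.000 0.000 0.000
      vertex 15.000 19.000 0.000
      vertex 15.000 19.000 26.000
    endloop
  endfacet
  facet normal 1.0000 0.0000 0.0000
    outer loop
      vertex 15.000 0.000 0.000
      vertex 15.000 19.000 26.000
      vertex 15.000 0.000 26.000
    endloop
  endfacet
endsolid part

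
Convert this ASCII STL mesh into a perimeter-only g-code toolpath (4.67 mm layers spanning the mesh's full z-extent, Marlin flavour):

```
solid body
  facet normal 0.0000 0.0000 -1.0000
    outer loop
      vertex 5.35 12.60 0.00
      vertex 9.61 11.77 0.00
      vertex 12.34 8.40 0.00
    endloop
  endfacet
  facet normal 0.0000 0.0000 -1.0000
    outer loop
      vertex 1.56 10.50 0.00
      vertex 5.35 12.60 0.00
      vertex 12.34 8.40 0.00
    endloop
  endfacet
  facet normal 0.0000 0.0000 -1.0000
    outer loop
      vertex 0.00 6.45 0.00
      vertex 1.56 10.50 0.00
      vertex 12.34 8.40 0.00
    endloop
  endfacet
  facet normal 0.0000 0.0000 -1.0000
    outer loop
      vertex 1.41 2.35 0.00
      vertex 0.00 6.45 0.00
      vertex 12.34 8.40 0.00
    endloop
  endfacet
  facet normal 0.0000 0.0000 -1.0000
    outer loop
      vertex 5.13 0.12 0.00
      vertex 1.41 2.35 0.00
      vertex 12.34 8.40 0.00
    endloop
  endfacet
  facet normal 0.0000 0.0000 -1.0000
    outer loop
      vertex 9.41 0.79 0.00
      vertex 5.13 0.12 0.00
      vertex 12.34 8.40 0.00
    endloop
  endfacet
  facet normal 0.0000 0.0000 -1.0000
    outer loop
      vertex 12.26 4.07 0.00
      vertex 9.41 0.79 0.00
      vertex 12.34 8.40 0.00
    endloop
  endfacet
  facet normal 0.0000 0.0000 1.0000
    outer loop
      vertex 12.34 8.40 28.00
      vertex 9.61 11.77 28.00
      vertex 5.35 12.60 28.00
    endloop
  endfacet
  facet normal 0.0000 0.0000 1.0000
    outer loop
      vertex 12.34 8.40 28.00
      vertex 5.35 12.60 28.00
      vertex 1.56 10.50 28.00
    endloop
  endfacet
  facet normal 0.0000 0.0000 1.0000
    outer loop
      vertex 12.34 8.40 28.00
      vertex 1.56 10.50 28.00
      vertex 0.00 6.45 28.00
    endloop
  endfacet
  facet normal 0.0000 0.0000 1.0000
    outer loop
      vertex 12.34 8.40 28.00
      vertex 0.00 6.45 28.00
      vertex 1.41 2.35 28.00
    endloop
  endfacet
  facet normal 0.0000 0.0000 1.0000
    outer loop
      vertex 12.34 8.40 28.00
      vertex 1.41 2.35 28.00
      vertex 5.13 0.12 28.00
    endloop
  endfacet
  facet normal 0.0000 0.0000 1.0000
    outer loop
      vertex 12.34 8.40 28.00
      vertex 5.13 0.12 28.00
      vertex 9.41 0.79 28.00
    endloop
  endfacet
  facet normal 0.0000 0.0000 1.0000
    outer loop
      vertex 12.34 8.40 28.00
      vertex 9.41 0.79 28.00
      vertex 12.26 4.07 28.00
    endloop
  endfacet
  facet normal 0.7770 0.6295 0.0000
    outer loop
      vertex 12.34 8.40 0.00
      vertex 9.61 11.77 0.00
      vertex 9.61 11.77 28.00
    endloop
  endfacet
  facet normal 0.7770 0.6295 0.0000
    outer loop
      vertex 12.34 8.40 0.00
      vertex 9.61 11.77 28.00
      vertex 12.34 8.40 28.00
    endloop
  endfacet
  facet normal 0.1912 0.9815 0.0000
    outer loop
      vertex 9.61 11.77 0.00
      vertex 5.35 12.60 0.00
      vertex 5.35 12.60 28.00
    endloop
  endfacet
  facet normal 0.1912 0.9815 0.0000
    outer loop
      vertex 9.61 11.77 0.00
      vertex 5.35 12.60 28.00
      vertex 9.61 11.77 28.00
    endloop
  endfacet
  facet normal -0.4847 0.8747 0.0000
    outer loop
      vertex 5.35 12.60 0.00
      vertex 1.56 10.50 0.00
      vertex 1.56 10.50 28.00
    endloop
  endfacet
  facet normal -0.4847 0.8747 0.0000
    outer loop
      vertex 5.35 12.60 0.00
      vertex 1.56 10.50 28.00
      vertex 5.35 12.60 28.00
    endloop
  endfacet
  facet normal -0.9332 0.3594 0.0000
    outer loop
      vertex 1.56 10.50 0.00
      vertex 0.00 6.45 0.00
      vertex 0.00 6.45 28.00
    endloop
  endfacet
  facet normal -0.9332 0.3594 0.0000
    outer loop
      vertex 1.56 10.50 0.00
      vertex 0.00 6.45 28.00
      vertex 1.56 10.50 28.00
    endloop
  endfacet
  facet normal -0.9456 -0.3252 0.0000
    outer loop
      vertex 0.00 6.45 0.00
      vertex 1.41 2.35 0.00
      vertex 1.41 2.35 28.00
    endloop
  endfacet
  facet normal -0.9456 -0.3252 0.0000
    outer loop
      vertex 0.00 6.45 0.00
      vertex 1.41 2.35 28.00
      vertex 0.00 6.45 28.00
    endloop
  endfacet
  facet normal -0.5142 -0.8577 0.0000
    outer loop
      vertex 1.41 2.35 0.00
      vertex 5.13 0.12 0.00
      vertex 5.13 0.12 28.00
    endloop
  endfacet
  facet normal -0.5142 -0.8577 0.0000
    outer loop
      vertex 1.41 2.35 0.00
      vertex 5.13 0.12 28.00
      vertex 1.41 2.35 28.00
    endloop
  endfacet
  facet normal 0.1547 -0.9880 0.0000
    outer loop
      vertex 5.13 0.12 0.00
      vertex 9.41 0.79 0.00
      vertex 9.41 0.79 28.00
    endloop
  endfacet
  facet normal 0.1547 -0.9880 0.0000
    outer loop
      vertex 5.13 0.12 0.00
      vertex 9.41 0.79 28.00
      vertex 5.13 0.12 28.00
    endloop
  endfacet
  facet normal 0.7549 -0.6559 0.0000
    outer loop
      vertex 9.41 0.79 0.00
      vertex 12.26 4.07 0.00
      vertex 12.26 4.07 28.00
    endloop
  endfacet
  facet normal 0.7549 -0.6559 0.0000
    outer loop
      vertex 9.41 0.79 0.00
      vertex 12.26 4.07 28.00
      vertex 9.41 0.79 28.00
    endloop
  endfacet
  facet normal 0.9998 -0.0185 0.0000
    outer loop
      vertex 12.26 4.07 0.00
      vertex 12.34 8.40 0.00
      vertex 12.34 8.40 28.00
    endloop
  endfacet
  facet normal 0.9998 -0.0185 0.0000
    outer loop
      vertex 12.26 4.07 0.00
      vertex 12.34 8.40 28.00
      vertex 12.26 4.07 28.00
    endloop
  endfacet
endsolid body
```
; perimeter-only toolpath
G21 ; units = mm
G90 ; absolute positioning
G28 ; home
; layer 1
G0 Z4.67
G0 X12.34 Y8.40
G1 X9.61 Y11.77
G1 X5.35 Y12.60
G1 X1.56 Y10.50
G1 X0.00 Y6.45
G1 X1.41 Y2.35
G1 X5.13 Y0.12
G1 X9.41 Y0.79
G1 X12.26 Y4.07
G1 X12.34 Y8.40
; layer 2
G0 Z9.33
G0 X12.34 Y8.40
G1 X9.61 Y11.77
G1 X5.35 Y12.60
G1 X1.56 Y10.50
G1 X0.00 Y6.45
G1 X1.41 Y2.35
G1 X5.13 Y0.12
G1 X9.41 Y0.79
G1 X12.26 Y4.07
G1 X12.34 Y8.40
; layer 3
G0 Z14.00
G0 X12.34 Y8.40
G1 X9.61 Y11.77
G1 X5.35 Y12.60
G1 X1.56 Y10.50
G1 X0.00 Y6.45
G1 X1.41 Y2.35
G1 X5.13 Y0.12
G1 X9.41 Y0.79
G1 X12.26 Y4.07
G1 X12.34 Y8.40
; layer 4
G0 Z18.67
G0 X12.34 Y8.40
G1 X9.61 Y11.77
G1 X5.35 Y12.60
G1 X1.56 Y10.50
G1 X0.00 Y6.45
G1 X1.41 Y2.35
G1 X5.13 Y0.12
G1 X9.41 Y0.79
G1 X12.26 Y4.07
G1 X12.34 Y8.40
; layer 5
G0 Z23.33
G0 X12.34 Y8.40
G1 X9.61 Y11.77
G1 X5.35 Y12.60
G1 X1.56 Y10.50
G1 X0.00 Y6.45
G1 X1.41 Y2.35
G1 X5.13 Y0.12
G1 X9.41 Y0.79
G1 X12.26 Y4.07
G1 X12.34 Y8.40
; layer 6
G0 Z28.00
G0 X12.34 Y8.40
G1 X9.61 Y11.77
G1 X5.35 Y12.60
G1 X1.56 Y10.50
G1 X0.00 Y6.45
G1 X1.41 Y2.35
G1 X5.13 Y0.12
G1 X9.41 Y0.79
G1 X12.26 Y4.07
G1 X12.34 Y8.40
M2 ; end

The solid is a regular 9-sided prism (a cylinder approximated with 9 flat sides), circumscribed radius ≈ 6.34 mm, height ≈ 28 mm. Slicing at Δz = 4.67 mm — 6 equal slices spanning the solid's height, so layer i sits at z = i·h/6 — gives 6 non-empty perimeters. Each is a 9-segment closed polygon; G0 lifts to the layer z and rapids to the start vertex, then G1 traces the edges.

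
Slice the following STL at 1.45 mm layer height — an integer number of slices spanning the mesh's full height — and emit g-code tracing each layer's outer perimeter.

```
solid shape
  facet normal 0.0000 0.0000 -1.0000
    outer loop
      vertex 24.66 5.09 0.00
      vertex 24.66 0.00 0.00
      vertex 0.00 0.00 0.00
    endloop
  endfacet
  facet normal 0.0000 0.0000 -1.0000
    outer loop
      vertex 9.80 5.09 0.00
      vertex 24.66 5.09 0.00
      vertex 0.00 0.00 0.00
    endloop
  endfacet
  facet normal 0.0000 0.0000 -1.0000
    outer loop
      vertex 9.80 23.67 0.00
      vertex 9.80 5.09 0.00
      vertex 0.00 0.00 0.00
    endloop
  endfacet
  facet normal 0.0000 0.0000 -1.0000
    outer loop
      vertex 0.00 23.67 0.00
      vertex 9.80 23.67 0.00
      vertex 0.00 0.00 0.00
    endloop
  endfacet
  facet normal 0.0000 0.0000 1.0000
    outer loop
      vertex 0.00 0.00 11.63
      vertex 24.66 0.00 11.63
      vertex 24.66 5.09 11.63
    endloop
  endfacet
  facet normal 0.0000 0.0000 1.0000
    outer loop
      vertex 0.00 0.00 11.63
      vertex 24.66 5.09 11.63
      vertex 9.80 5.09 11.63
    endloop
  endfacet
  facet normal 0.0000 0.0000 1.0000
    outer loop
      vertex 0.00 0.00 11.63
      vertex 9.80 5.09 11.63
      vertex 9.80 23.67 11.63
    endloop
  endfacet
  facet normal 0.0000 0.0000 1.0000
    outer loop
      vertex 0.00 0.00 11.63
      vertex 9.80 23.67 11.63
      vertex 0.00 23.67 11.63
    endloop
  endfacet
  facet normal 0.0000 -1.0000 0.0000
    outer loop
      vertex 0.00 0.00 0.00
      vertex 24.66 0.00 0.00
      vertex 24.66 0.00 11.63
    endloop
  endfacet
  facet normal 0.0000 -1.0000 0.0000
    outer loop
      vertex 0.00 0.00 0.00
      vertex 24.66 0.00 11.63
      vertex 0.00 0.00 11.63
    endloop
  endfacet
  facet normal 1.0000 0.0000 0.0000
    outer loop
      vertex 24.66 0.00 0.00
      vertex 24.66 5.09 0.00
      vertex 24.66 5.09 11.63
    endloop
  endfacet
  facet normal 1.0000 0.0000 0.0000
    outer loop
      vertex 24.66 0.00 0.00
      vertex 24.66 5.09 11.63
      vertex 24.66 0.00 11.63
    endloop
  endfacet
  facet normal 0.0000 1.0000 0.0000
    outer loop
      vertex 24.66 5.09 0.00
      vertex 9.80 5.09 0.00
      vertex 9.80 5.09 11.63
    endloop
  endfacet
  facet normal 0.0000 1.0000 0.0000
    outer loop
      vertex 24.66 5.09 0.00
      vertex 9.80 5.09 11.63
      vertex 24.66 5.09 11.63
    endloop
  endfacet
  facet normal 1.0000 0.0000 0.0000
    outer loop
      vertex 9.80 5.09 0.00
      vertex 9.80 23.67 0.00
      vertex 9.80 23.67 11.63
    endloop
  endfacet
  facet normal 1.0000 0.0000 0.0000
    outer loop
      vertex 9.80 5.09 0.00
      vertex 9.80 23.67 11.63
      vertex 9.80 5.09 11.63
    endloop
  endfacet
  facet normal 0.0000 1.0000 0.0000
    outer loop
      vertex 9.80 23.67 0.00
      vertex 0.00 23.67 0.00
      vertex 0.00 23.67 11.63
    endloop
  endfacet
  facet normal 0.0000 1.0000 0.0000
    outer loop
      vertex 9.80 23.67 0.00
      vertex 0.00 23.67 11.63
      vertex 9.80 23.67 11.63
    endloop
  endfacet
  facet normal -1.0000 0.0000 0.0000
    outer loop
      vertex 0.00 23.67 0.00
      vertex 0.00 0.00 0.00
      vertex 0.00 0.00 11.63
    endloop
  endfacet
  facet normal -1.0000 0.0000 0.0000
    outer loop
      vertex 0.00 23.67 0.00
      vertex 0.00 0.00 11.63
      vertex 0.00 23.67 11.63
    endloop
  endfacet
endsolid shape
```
; perimeter-only toolpath
G21 ; units = mm
G90 ; absolute positioning
G28 ; home
; layer 1
G0 Z1.45
G0 X0.00 Y0.00
G1 X24.66 Y0.00
G1 X24.66 Y5.09
G1 X9.80 Y5.09
G1 X9.80 Y23.67
G1 X0.00 Y23.67
G1 X0.00 Y0.00
; layer 2
G0 Z2.91
G0 X0.00 Y0.00
G1 X24.66 Y0.00
G1 X24.66 Y5.09
G1 X9.80 Y5.09
G1 X9.80 Y23.67
G1 X0.00 Y23.67
G1 X0.00 Y0.00
; layer 3
G0 Z4.36
G0 X0.00 Y0.00
G1 X24.66 Y0.00
G1 X24.66 Y5.09
G1 X9.80 Y5.09
G1 X9.80 Y23.67
G1 X0.00 Y23.67
G1 X0.00 Y0.00
; layer 4
G0 Z5.82
G0 X0.00 Y0.00
G1 X24.66 Y0.00
G1 X24.66 Y5.09
G1 X9.80 Y5.09
G1 X9.80 Y23.67
G1 X0.00 Y23.67
G1 X0.00 Y0.00
; layer 5
G0 Z7.27
G0 X0.00 Y0.00
G1 X24.66 Y0.00
G1 X24.66 Y5.09
G1 X9.80 Y5.09
G1 X9.80 Y23.67
G1 X0.00 Y23.67
G1 X0.00 Y0.00
; layer 6
G0 Z8.72
G0 X0.00 Y0.00
G1 X24.66 Y0.00
G1 X24.66 Y5.09
G1 X9.80 Y5.09
G1 X9.80 Y23.67
G1 X0.00 Y23.67
G1 X0.00 Y0.00
; layer 7
G0 Z10.18
G0 X0.00 Y0.00
G1 X24.66 Y0.00
G1 X24.66 Y5.09
G1 X9.80 Y5.09
G1 X9.80 Y23.67
G1 X0.00 Y23.67
G1 X0.00 Y0.00
; layer 8
G0 Z11.63
G0 X0.00 Y0.00
G1 X24.66 Y0.00
G1 X24.66 Y5.09
G1 X9.80 Y5.09
G1 X9.80 Y23.67
G1 X0.00 Y23.67
G1 X0.00 Y0.00
M2 ; end

The solid is an L-shaped prism: outer 24.7 × 23.7 mm, arm thicknesses ≈ 5.09 mm (horizontal) and 9.8 mm (vertical), extruded 11.6 mm in z. Slicing at Δz = 1.45 mm — 8 equal slices spanning the solid's height, so layer i sits at z = i·h/8 — gives 8 non-empty perimeters. Each is a 6-segment closed polygon; G0 lifts to the layer z and rapids to the start vertex, then G1 traces the edges.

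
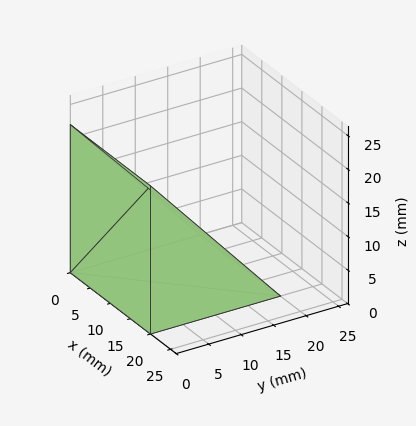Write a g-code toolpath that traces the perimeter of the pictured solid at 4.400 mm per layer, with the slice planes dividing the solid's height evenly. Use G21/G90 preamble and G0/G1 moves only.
Reading the render: the shape is a wedge (ramp): 20 × 20 mm base, rising to 22 mm along the y=0 edge and sloping linearly to z=0 at y=20 (dimensions read to the nearest mm from the axis ticks). For the g-code, the solid's height is divided into equal slices at the stated Δz and each level perimeter traced with G1 moves after a G0 lift.

; perimeter-only toolpath
G21 ; units = mm
G90 ; absolute positioning
G28 ; home
; layer 1
G0 Z4.400
G0 X0.000 Y0.000
G1 X20.000 Y0.000
G1 X20.000 Y16.000
G1 X0.000 Y16.000
G1 X0.000 Y0.000
; layer 2
G0 Z8.800
G0 X0.000 Y0.000
G1 X20.000 Y0.000
G1 X20.000 Y12.000
G1 X0.000 Y12.000
G1 X0.000 Y0.000
; layer 3
G0 Z13.200
G0 X0.000 Y0.000
G1 X20.000 Y0.000
G1 X20.000 Y8.000
G1 X0.000 Y8.000
G1 X0.000 Y0.000
; layer 4
G0 Z17.600
G0 X0.000 Y0.000
G1 X20.000 Y0.000
G1 X20.000 Y4.000
G1 X0.000 Y4.000
G1 X0.000 Y0.000
M2 ; end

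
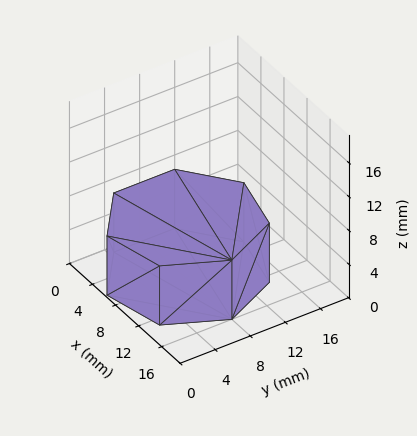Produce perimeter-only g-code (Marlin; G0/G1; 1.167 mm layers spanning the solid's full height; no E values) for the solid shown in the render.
Reading the render: the shape is a regular 7-sided prism (a cylinder approximated with 7 flat sides), circumscribed radius ≈ 8 mm, height ≈ 7 mm (dimensions read to the nearest mm from the axis ticks). For the g-code, the solid's height is divided into equal slices at the stated Δz and each level perimeter traced with G1 moves after a G0 lift.

; perimeter-only toolpath
G21 ; units = mm
G90 ; absolute positioning
G28 ; home
; layer 1
G0 Z1.167
G0 X16.000 Y8.000
G1 X12.988 Y14.255
G1 X6.220 Y15.799
G1 X0.792 Y11.471
G1 X0.792 Y4.529
G1 X6.220 Y0.201
G1 X12.988 Y1.745
G1 X16.000 Y8.000
; layer 2
G0 Z2.333
G0 X16.000 Y8.000
G1 X12.988 Y14.255
G1 X6.220 Y15.799
G1 X0.792 Y11.471
G1 X0.792 Y4.529
G1 X6.220 Y0.201
G1 X12.988 Y1.745
G1 X16.000 Y8.000
; layer 3
G0 Z3.500
G0 X16.000 Y8.000
G1 X12.988 Y14.255
G1 X6.220 Y15.799
G1 X0.792 Y11.471
G1 X0.792 Y4.529
G1 X6.220 Y0.201
G1 X12.988 Y1.745
G1 X16.000 Y8.000
; layer 4
G0 Z4.667
G0 X16.000 Y8.000
G1 X12.988 Y14.255
G1 X6.220 Y15.799
G1 X0.792 Y11.471
G1 X0.792 Y4.529
G1 X6.220 Y0.201
G1 X12.988 Y1.745
G1 X16.000 Y8.000
; layer 5
G0 Z5.833
G0 X16.000 Y8.000
G1 X12.988 Y14.255
G1 X6.220 Y15.799
G1 X0.792 Y11.471
G1 X0.792 Y4.529
G1 X6.220 Y0.201
G1 X12.988 Y1.745
G1 X16.000 Y8.000
; layer 6
G0 Z7.000
G0 X16.000 Y8.000
G1 X12.988 Y14.255
G1 X6.220 Y15.799
G1 X0.792 Y11.471
G1 X0.792 Y4.529
G1 X6.220 Y0.201
G1 X12.988 Y1.745
G1 X16.000 Y8.000
M2 ; end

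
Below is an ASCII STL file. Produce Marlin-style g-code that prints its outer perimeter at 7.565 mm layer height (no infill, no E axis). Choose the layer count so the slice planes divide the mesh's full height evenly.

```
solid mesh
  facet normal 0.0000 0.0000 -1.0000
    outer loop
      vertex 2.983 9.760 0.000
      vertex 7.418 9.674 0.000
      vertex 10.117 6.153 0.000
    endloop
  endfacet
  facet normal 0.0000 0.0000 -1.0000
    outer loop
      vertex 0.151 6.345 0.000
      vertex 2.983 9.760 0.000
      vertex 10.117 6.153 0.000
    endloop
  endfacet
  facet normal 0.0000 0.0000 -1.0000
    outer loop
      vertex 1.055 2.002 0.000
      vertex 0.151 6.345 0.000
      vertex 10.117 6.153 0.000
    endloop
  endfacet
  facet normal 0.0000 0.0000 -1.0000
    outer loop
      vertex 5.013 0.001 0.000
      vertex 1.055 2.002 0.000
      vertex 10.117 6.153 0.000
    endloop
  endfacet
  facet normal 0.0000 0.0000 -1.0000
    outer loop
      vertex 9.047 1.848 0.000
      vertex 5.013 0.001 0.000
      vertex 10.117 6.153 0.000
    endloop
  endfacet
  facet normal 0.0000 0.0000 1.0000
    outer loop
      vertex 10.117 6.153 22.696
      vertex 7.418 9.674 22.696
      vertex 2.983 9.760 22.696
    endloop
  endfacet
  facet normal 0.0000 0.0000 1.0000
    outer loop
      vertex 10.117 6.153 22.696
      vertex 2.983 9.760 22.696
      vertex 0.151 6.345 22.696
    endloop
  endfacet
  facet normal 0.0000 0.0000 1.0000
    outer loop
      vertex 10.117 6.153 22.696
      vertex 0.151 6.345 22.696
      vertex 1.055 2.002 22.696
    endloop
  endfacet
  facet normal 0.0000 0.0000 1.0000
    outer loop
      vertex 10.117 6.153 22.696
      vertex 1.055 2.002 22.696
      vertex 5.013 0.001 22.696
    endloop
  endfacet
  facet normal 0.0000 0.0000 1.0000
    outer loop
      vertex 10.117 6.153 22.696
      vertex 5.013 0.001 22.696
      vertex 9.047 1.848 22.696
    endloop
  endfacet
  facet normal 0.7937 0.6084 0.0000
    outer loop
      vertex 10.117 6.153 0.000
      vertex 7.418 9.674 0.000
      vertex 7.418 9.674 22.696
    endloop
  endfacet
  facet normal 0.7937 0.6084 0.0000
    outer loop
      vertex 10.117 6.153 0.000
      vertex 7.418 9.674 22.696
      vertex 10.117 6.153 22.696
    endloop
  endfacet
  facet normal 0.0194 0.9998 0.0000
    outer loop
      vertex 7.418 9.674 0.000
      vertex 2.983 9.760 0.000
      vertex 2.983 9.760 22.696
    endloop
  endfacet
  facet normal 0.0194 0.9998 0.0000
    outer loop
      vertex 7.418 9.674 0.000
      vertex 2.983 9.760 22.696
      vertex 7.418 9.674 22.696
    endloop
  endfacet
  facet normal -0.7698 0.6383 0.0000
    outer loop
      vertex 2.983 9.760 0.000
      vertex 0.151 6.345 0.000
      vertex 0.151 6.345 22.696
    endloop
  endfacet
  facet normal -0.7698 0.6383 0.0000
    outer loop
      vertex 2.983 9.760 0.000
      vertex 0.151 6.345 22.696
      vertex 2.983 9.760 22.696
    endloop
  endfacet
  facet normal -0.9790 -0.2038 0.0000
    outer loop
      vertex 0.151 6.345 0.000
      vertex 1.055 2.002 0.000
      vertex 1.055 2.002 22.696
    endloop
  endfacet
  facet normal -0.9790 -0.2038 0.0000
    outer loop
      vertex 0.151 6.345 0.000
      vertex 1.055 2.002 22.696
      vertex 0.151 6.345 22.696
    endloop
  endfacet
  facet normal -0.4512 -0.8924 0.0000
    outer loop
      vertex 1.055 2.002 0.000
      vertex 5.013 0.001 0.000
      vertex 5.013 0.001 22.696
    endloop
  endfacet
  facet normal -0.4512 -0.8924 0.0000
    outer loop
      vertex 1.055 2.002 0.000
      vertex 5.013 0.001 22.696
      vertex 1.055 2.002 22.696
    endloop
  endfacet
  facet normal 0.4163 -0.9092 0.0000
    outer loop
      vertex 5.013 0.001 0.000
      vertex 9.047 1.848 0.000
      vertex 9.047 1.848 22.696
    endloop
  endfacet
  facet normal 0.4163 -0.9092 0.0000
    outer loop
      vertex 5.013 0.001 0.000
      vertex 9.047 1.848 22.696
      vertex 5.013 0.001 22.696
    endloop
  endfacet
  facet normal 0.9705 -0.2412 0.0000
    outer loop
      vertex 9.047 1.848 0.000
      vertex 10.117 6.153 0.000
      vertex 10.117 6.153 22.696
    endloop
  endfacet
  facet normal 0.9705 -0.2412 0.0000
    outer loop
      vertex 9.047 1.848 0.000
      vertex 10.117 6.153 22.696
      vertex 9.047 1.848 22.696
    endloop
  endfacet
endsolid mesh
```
; perimeter-only toolpath
G21 ; units = mm
G90 ; absolute positioning
G28 ; home
; layer 1
G0 Z7.565
G0 X10.117 Y6.153
G1 X7.418 Y9.674
G1 X2.983 Y9.760
G1 X0.151 Y6.345
G1 X1.055 Y2.002
G1 X5.013 Y0.001
G1 X9.047 Y1.848
G1 X10.117 Y6.153
; layer 2
G0 Z15.131
G0 X10.117 Y6.153
G1 X7.418 Y9.674
G1 X2.983 Y9.760
G1 X0.151 Y6.345
G1 X1.055 Y2.002
G1 X5.013 Y0.001
G1 X9.047 Y1.848
G1 X10.117 Y6.153
; layer 3
G0 Z22.696
G0 X10.117 Y6.153
G1 X7.418 Y9.674
G1 X2.983 Y9.760
G1 X0.151 Y6.345
G1 X1.055 Y2.002
G1 X5.013 Y0.001
G1 X9.047 Y1.848
G1 X10.117 Y6.153
M2 ; end

The solid is a regular 7-sided prism (a cylinder approximated with 7 flat sides), circumscribed radius ≈ 5.11 mm, height ≈ 22.7 mm. Slicing at Δz = 7.565 mm — 3 equal slices spanning the solid's height, so layer i sits at z = i·h/3 — gives 3 non-empty perimeters. Each is a 7-segment closed polygon; G0 lifts to the layer z and rapids to the start vertex, then G1 traces the edges.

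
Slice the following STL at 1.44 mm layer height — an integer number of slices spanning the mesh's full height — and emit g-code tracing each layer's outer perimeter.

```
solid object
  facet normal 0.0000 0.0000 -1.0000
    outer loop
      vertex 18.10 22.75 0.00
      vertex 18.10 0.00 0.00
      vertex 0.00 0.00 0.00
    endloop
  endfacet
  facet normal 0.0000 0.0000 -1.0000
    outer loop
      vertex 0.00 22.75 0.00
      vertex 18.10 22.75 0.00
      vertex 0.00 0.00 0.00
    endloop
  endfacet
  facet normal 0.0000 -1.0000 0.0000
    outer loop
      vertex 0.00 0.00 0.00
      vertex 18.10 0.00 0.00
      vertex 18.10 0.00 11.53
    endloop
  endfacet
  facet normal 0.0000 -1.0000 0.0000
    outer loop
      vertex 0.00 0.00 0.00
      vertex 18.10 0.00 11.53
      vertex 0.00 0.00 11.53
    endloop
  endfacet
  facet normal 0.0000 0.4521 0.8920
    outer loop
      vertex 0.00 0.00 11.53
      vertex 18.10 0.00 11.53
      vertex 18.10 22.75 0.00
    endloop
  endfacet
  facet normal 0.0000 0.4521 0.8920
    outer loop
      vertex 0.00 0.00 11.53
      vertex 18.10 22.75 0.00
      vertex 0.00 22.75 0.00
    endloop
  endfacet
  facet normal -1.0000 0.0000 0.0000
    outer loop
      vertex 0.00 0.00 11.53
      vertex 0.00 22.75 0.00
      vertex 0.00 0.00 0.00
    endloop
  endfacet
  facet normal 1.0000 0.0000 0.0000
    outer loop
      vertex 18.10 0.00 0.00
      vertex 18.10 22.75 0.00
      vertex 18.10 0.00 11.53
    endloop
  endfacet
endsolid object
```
; perimeter-only toolpath
G21 ; units = mm
G90 ; absolute positioning
G28 ; home
; layer 1
G0 Z1.44
G0 X0.00 Y0.00
G1 X18.10 Y0.00
G1 X18.10 Y19.91
G1 X0.00 Y19.91
G1 X0.00 Y0.00
; layer 2
G0 Z2.88
G0 X0.00 Y0.00
G1 X18.10 Y0.00
G1 X18.10 Y17.06
G1 X0.00 Y17.06
G1 X0.00 Y0.00
; layer 3
G0 Z4.32
G0 X0.00 Y0.00
G1 X18.10 Y0.00
G1 X18.10 Y14.22
G1 X0.00 Y14.22
G1 X0.00 Y0.00
; layer 4
G0 Z5.76
G0 X0.00 Y0.00
G1 X18.10 Y0.00
G1 X18.10 Y11.38
G1 X0.00 Y11.38
G1 X0.00 Y0.00
; layer 5
G0 Z7.21
G0 X0.00 Y0.00
G1 X18.10 Y0.00
G1 X18.10 Y8.53
G1 X0.00 Y8.53
G1 X0.00 Y0.00
; layer 6
G0 Z8.65
G0 X0.00 Y0.00
G1 X18.10 Y0.00
G1 X18.10 Y5.69
G1 X0.00 Y5.69
G1 X0.00 Y0.00
; layer 7
G0 Z10.09
G0 X0.00 Y0.00
G1 X18.10 Y0.00
G1 X18.10 Y2.84
G1 X0.00 Y2.84
G1 X0.00 Y0.00
M2 ; end

The solid is a wedge (ramp): 18.1 × 22.8 mm base, rising to 11.5 mm along the y=0 edge and sloping linearly to z=0 at y=22.8. Slicing at Δz = 1.44 mm — 8 equal slices spanning the solid's height, so layer i sits at z = i·h/8 — gives 7 non-empty perimeters. Each is a 4-segment closed polygon; G0 lifts to the layer z and rapids to the start vertex, then G1 traces the edges. The cross-section shrinks linearly with z (the slice at the apex is degenerate and omitted).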